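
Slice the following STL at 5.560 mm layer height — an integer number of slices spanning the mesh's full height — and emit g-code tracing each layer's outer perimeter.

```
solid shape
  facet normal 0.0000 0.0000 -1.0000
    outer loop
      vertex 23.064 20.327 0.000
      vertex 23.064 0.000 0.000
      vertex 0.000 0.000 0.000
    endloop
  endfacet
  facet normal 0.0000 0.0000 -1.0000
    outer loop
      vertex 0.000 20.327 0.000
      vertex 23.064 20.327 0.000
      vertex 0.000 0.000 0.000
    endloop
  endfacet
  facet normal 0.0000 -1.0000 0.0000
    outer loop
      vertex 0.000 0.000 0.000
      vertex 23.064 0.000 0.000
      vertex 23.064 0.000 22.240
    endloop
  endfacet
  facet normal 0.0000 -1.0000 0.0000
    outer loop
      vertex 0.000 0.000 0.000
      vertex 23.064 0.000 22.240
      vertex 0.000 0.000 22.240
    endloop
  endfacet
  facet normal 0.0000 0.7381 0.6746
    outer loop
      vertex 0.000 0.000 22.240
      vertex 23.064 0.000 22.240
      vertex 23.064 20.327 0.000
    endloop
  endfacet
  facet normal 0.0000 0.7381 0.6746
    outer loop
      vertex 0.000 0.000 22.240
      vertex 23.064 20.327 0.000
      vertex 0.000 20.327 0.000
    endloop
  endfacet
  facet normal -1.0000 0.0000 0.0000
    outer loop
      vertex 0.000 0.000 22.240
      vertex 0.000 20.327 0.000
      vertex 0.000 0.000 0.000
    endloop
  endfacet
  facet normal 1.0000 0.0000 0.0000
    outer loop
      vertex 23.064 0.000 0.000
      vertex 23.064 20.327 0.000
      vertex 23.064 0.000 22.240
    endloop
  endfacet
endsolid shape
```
; perimeter-only toolpath
G21 ; units = mm
G90 ; absolute positioning
G28 ; home
; layer 1
G0 Z5.560
G0 X0.000 Y0.000
G1 X23.064 Y0.000
G1 X23.064 Y15.245
G1 X0.000 Y15.245
G1 X0.000 Y0.000
; layer 2
G0 Z11.120
G0 X0.000 Y0.000
G1 X23.064 Y0.000
G1 X23.064 Y10.164
G1 X0.000 Y10.164
G1 X0.000 Y0.000
; layer 3
G0 Z16.680
G0 X0.000 Y0.000
G1 X23.064 Y0.000
G1 X23.064 Y5.082
G1 X0.000 Y5.082
G1 X0.000 Y0.000
M2 ; end

The solid is a wedge (ramp): 23.1 × 20.3 mm base, rising to 22.2 mm along the y=0 edge and sloping linearly to z=0 at y=20.3. Slicing at Δz = 5.560 mm — 4 equal slices spanning the solid's height, so layer i sits at z = i·h/4 — gives 3 non-empty perimeters. Each is a 4-segment closed polygon; G0 lifts to the layer z and rapids to the start vertex, then G1 traces the edges. The cross-section shrinks linearly with z (the slice at the apex is degenerate and omitted).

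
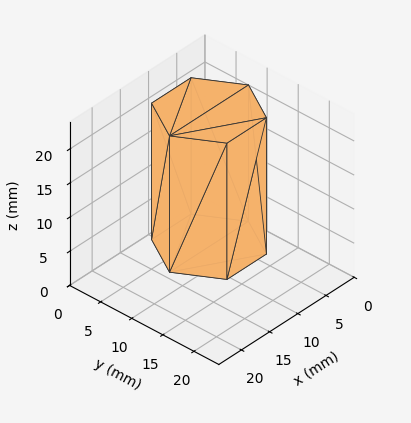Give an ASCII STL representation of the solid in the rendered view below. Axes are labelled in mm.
Reading the render: the shape is a regular 6-sided prism (a cylinder approximated with 6 flat sides), circumscribed radius ≈ 7 mm, height ≈ 20 mm (dimensions read to the nearest mm from the axis ticks). For the STL, each face is triangulated and given an outward normal.

solid part
  facet normal 0.0000 0.0000 -1.0000
    outer loop
      vertex 3.500 13.062 0.000
      vertex 10.500 13.062 0.000
      vertex 14.000 7.000 0.000
    endloop
  endfacet
  facet normal 0.0000 0.0000 -1.0000
    outer loop
      vertex 0.000 7.000 0.000
      vertex 3.500 13.062 0.000
      vertex 14.000 7.000 0.000
    endloop
  endfacet
  facet normal 0.0000 0.0000 -1.0000
    outer loop
      vertex 3.500 0.938 0.000
      vertex 0.000 7.000 0.000
      vertex 14.000 7.000 0.000
    endloop
  endfacet
  facet normal 0.0000 0.0000 -1.0000
    outer loop
      vertex 10.500 0.938 0.000
      vertex 3.500 0.938 0.000
      vertex 14.000 7.000 0.000
    endloop
  endfacet
  facet normal 0.0000 0.0000 1.0000
    outer loop
      vertex 14.000 7.000 20.000
      vertex 10.500 13.062 20.000
      vertex 3.500 13.062 20.000
    endloop
  endfacet
  facet normal 0.0000 0.0000 1.0000
    outer loop
      vertex 14.000 7.000 20.000
      vertex 3.500 13.062 20.000
      vertex 0.000 7.000 20.000
    endloop
  endfacet
  facet normal 0.0000 0.0000 1.0000
    outer loop
      vertex 14.000 7.000 20.000
      vertex 0.000 7.000 20.000
      vertex 3.500 0.938 20.000
    endloop
  endfacet
  facet normal 0.0000 0.0000 1.0000
    outer loop
      vertex 14.000 7.000 20.000
      vertex 3.500 0.938 20.000
      vertex 10.500 0.938 20.000
    endloop
  endfacet
  facet normal 0.8660 0.5000 0.0000
    outer loop
      vertex 14.000 7.000 0.000
      vertex 10.500 13.062 0.000
      vertex 10.500 13.062 20.000
    endloop
  endfacet
  facet normal 0.8660 0.5000 0.0000
    outer loop
      vertex 14.000 7.000 0.000
      vertex 10.500 13.062 20.000
      vertex 14.000 7.000 20.000
    endloop
  endfacet
  facet normal 0.0000 1.0000 0.0000
    outer loop
      vertex 10.500 13.062 0.000
      vertex 3.500 13.062 0.000
      vertex 3.500 13.062 20.000
    endloop
  endfacet
  facet normal 0.0000 1.0000 0.0000
    outer loop
      vertex 10.500 13.062 0.000
      vertex 3.500 13.062 20.000
      vertex 10.500 13.062 20.000
    endloop
  endfacet
  facet normal -0.8660 0.5000 0.0000
    outer loop
      vertex 3.500 13.062 0.000
      vertex 0.000 7.000 0.000
      vertex 0.000 7.000 20.000
    endloop
  endfacet
  facet normal -0.8660 0.5000 0.0000
    outer loop
      vertex 3.500 13.062 0.000
      vertex 0.000 7.000 20.000
      vertex 3.500 13.062 20.000
    endloop
  endfacet
  facet normal -0.8660 -0.5000 0.0000
    outer loop
      vertex 0.000 7.000 0.000
      vertex 3.500 0.938 0.000
      vertex 3.500 0.938 20.000
    endloop
  endfacet
  facet normal -0.8660 -0.5000 0.0000
    outer loop
      vertex 0.000 7.000 0.000
      vertex 3.500 0.938 20.000
      vertex 0.000 7.000 20.000
    endloop
  endfacet
  facet normal 0.0000 -1.0000 0.0000
    outer loop
      vertex 3.500 0.938 0.000
      vertex 10.500 0.938 0.000
      vertex 10.500 0.938 20.000
    endloop
  endfacet
  facet normal 0.0000 -1.0000 0.0000
    outer loop
      vertex 3.500 0.938 0.000
      vertex 10.500 0.938 20.000
      vertex 3.500 0.938 20.000
    endloop
  endfacet
  facet normal 0.8660 -0.5000 0.0000
    outer loop
      vertex 10.500 0.938 0.000
      vertex 14.000 7.000 0.000
      vertex 14.000 7.000 20.000
    endloop
  endfacet
  facet normal 0.8660 -0.5000 0.0000
    outer loop
      vertex 10.500 0.938 0.000
      vertex 14.000 7.000 20.000
      vertex 10.500 0.938 20.000
    endloop
  endfacet
endsolid part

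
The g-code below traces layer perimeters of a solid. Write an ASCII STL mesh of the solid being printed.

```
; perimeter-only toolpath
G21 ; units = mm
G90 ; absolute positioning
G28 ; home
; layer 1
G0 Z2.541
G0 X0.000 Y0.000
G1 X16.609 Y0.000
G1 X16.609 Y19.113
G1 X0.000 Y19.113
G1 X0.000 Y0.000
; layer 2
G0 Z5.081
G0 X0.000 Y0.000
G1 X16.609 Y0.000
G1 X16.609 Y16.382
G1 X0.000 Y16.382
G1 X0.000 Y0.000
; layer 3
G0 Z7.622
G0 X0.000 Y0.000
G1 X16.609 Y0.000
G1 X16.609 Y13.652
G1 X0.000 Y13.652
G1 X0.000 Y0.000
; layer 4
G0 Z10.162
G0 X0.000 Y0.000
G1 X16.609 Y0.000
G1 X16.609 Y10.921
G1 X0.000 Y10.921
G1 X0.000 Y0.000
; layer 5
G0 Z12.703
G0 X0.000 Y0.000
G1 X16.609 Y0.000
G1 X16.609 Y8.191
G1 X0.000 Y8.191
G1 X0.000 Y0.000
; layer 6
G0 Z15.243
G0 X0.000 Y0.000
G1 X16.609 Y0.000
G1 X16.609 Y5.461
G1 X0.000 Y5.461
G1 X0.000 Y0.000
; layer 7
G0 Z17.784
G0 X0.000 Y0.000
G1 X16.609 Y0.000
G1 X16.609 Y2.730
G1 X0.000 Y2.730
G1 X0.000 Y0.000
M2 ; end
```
solid part
  facet normal 0.0000 0.0000 -1.0000
    outer loop
      vertex 16.609 21.843 0.000
      vertex 16.609 0.000 0.000
      vertex 0.000 0.000 0.000
    endloop
  endfacet
  facet normal 0.0000 0.0000 -1.0000
    outer loop
      vertex 0.000 21.843 0.000
      vertex 16.609 21.843 0.000
      vertex 0.000 0.000 0.000
    endloop
  endfacet
  facet normal 0.0000 -1.0000 0.0000
    outer loop
      vertex 0.000 0.000 0.000
      vertex 16.609 0.000 0.000
      vertex 16.609 0.000 20.324
    endloop
  endfacet
  facet normal 0.0000 -1.0000 0.0000
    outer loop
      vertex 0.000 0.000 0.000
      vertex 16.609 0.000 20.324
      vertex 0.000 0.000 20.324
    endloop
  endfacet
  facet normal 0.0000 0.6812 0.7321
    outer loop
      vertex 0.000 0.000 20.324
      vertex 16.609 0.000 20.324
      vertex 16.609 21.843 0.000
    endloop
  endfacet
  facet normal 0.0000 0.6812 0.7321
    outer loop
      vertex 0.000 0.000 20.324
      vertex 16.609 21.843 0.000
      vertex 0.000 21.843 0.000
    endloop
  endfacet
  facet normal -1.0000 0.0000 0.0000
    outer loop
      vertex 0.000 0.000 20.324
      vertex 0.000 21.843 0.000
      vertex 0.000 0.000 0.000
    endloop
  endfacet
  facet normal 1.0000 0.0000 0.0000
    outer loop
      vertex 16.609 0.000 0.000
      vertex 16.609 21.843 0.000
      vertex 16.609 0.000 20.324
    endloop
  endfacet
endsolid part

The G0 Z moves step by Δz≈2.541 mm. The G1 loops shrink linearly with z, so the solid tapers from its base footprint up to z≈20.3. Closing with a flat bottom cap and the tapered top and triangulating gives 8 facets — a wedge (ramp): 16.6 × 21.8 mm base, rising to 20.3 mm along the y=0 edge and sloping linearly to z=0 at y=21.8.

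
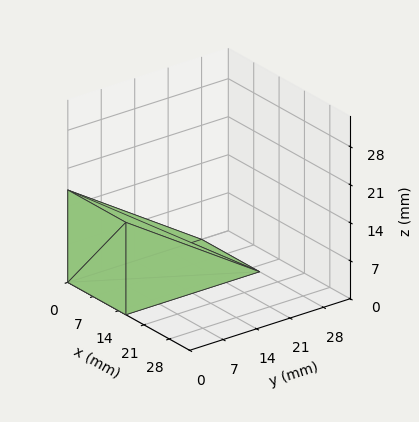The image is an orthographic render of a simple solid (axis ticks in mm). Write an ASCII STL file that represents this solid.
Reading the render: the shape is a wedge (ramp): 16 × 28 mm base, rising to 17 mm along the y=0 edge and sloping linearly to z=0 at y=28 (dimensions read to the nearest mm from the axis ticks). For the STL, each face is triangulated and given an outward normal.

solid part
  facet normal 0.0000 0.0000 -1.0000
    outer loop
      vertex 16.00 28.00 0.00
      vertex 16.00 0.00 0.00
      vertex 0.00 0.00 0.00
    endloop
  endfacet
  facet normal 0.0000 0.0000 -1.0000
    outer loop
      vertex 0.00 28.00 0.00
      vertex 16.00 28.00 0.00
      vertex 0.00 0.00 0.00
    endloop
  endfacet
  facet normal 0.0000 -1.0000 0.0000
    outer loop
      vertex 0.00 0.00 0.00
      vertex 16.00 0.00 0.00
      vertex 16.00 0.00 17.00
    endloop
  endfacet
  facet normal 0.0000 -1.0000 0.0000
    outer loop
      vertex 0.00 0.00 0.00
      vertex 16.00 0.00 17.00
      vertex 0.00 0.00 17.00
    endloop
  endfacet
  facet normal 0.0000 0.5190 0.8548
    outer loop
      vertex 0.00 0.00 17.00
      vertex 16.00 0.00 17.00
      vertex 16.00 28.00 0.00
    endloop
  endfacet
  facet normal 0.0000 0.5190 0.8548
    outer loop
      vertex 0.00 0.00 17.00
      vertex 16.00 28.00 0.00
      vertex 0.00 28.00 0.00
    endloop
  endfacet
  facet normal -1.0000 0.0000 0.0000
    outer loop
      vertex 0.00 0.00 17.00
      vertex 0.00 28.00 0.00
      vertex 0.00 0.00 0.00
    endloop
  endfacet
  facet normal 1.0000 0.0000 0.0000
    outer loop
      vertex 16.00 0.00 0.00
      vertex 16.00 28.00 0.00
      vertex 16.00 0.00 17.00
    endloop
  endfacet
endsolid part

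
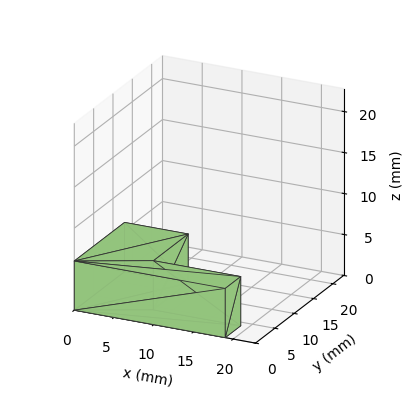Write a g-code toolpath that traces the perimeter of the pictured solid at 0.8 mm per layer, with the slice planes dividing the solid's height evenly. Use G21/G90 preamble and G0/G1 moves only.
Reading the render: the shape is an L-shaped prism: outer 19 × 13 mm, arm thicknesses ≈ 4 mm (horizontal) and 8 mm (vertical), extruded 6 mm in z (dimensions read to the nearest mm from the axis ticks). For the g-code, the solid's height is divided into equal slices at the stated Δz and each level perimeter traced with G1 moves after a G0 lift.

; perimeter-only toolpath
G21 ; units = mm
G90 ; absolute positioning
G28 ; home
; layer 1
G0 Z0.8
G0 X0.0 Y0.0
G1 X19.0 Y0.0
G1 X19.0 Y4.0
G1 X8.0 Y4.0
G1 X8.0 Y13.0
G1 X0.0 Y13.0
G1 X0.0 Y0.0
; layer 2
G0 Z1.5
G0 X0.0 Y0.0
G1 X19.0 Y0.0
G1 X19.0 Y4.0
G1 X8.0 Y4.0
G1 X8.0 Y13.0
G1 X0.0 Y13.0
G1 X0.0 Y0.0
; layer 3
G0 Z2.2
G0 X0.0 Y0.0
G1 X19.0 Y0.0
G1 X19.0 Y4.0
G1 X8.0 Y4.0
G1 X8.0 Y13.0
G1 X0.0 Y13.0
G1 X0.0 Y0.0
; layer 4
G0 Z3.0
G0 X0.0 Y0.0
G1 X19.0 Y0.0
G1 X19.0 Y4.0
G1 X8.0 Y4.0
G1 X8.0 Y13.0
G1 X0.0 Y13.0
G1 X0.0 Y0.0
; layer 5
G0 Z3.8
G0 X0.0 Y0.0
G1 X19.0 Y0.0
G1 X19.0 Y4.0
G1 X8.0 Y4.0
G1 X8.0 Y13.0
G1 X0.0 Y13.0
G1 X0.0 Y0.0
; layer 6
G0 Z4.5
G0 X0.0 Y0.0
G1 X19.0 Y0.0
G1 X19.0 Y4.0
G1 X8.0 Y4.0
G1 X8.0 Y13.0
G1 X0.0 Y13.0
G1 X0.0 Y0.0
; layer 7
G0 Z5.2
G0 X0.0 Y0.0
G1 X19.0 Y0.0
G1 X19.0 Y4.0
G1 X8.0 Y4.0
G1 X8.0 Y13.0
G1 X0.0 Y13.0
G1 X0.0 Y0.0
; layer 8
G0 Z6.0
G0 X0.0 Y0.0
G1 X19.0 Y0.0
G1 X19.0 Y4.0
G1 X8.0 Y4.0
G1 X8.0 Y13.0
G1 X0.0 Y13.0
G1 X0.0 Y0.0
M2 ; end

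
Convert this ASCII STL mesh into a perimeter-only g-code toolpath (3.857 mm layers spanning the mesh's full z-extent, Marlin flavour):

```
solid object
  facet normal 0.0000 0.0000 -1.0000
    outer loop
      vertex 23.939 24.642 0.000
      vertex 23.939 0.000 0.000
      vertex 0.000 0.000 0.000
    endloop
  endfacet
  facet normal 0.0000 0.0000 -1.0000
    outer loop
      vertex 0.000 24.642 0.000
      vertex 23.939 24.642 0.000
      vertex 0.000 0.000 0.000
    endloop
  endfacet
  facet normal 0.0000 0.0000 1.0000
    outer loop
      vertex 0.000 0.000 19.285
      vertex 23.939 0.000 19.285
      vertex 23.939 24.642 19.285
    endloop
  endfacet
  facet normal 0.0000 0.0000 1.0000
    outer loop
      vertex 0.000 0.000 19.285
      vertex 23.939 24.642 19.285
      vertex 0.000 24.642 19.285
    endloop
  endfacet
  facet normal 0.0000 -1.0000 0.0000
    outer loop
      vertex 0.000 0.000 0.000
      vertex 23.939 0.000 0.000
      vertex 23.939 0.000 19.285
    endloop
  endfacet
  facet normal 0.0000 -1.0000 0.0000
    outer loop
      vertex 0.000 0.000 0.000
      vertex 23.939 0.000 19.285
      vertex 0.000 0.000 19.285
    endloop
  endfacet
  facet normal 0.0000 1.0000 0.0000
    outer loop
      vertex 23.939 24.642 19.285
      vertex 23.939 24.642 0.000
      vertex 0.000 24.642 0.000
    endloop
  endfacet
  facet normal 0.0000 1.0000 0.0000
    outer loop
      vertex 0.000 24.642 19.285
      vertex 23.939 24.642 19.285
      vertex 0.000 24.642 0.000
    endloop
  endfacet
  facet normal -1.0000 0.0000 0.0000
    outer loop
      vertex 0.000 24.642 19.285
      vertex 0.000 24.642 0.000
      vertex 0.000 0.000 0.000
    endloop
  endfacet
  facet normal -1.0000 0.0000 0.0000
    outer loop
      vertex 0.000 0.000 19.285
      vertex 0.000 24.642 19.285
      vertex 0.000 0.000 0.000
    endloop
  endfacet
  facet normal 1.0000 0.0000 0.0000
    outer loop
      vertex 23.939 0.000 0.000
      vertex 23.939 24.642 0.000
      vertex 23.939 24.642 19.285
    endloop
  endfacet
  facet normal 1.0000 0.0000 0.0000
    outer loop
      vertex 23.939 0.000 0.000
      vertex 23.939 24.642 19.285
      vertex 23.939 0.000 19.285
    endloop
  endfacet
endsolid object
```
; perimeter-only toolpath
G21 ; units = mm
G90 ; absolute positioning
G28 ; home
; layer 1
G0 Z3.857
G0 X0.000 Y0.000
G1 X23.939 Y0.000
G1 X23.939 Y24.642
G1 X0.000 Y24.642
G1 X0.000 Y0.000
; layer 2
G0 Z7.714
G0 X0.000 Y0.000
G1 X23.939 Y0.000
G1 X23.939 Y24.642
G1 X0.000 Y24.642
G1 X0.000 Y0.000
; layer 3
G0 Z11.571
G0 X0.000 Y0.000
G1 X23.939 Y0.000
G1 X23.939 Y24.642
G1 X0.000 Y24.642
G1 X0.000 Y0.000
; layer 4
G0 Z15.428
G0 X0.000 Y0.000
G1 X23.939 Y0.000
G1 X23.939 Y24.642
G1 X0.000 Y24.642
G1 X0.000 Y0.000
; layer 5
G0 Z19.285
G0 X0.000 Y0.000
G1 X23.939 Y0.000
G1 X23.939 Y24.642
G1 X0.000 Y24.642
G1 X0.000 Y0.000
M2 ; end

The solid is a rectangular box, roughly 23.9 × 24.6 mm footprint and 19.3 mm tall. Slicing at Δz = 3.857 mm — 5 equal slices spanning the solid's height, so layer i sits at z = i·h/5 — gives 5 non-empty perimeters. Each is a 4-segment closed polygon; G0 lifts to the layer z and rapids to the start vertex, then G1 traces the edges.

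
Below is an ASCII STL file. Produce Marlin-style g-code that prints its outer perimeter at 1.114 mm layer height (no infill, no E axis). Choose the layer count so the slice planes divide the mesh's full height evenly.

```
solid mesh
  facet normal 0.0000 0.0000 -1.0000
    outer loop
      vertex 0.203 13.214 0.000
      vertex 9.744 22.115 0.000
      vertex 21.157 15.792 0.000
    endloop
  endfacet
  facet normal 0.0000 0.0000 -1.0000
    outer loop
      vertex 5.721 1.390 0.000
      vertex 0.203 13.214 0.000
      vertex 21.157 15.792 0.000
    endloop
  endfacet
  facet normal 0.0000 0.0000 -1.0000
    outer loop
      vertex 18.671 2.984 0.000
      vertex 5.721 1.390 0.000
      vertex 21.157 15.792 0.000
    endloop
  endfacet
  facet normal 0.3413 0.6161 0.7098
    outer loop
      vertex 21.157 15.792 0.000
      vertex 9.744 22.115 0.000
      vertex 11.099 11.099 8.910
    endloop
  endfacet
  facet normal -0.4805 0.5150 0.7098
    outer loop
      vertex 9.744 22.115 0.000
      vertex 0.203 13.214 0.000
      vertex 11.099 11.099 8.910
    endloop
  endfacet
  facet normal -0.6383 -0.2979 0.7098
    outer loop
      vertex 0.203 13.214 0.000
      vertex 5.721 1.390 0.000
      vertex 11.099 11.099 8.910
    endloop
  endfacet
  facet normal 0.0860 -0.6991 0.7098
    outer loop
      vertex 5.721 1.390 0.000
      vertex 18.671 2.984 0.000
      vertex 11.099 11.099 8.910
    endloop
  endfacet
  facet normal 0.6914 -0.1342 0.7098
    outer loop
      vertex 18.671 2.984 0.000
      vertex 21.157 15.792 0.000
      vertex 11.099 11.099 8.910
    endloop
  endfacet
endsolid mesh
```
; perimeter-only toolpath
G21 ; units = mm
G90 ; absolute positioning
G28 ; home
; layer 1
G0 Z1.114
G0 X19.900 Y15.205
G1 X9.913 Y20.738
G1 X1.565 Y12.950
G1 X6.393 Y2.604
G1 X17.724 Y3.998
G1 X19.900 Y15.205
; layer 2
G0 Z2.228
G0 X18.643 Y14.619
G1 X10.083 Y19.361
G1 X2.927 Y12.685
G1 X7.066 Y3.817
G1 X16.778 Y5.013
G1 X18.643 Y14.619
; layer 3
G0 Z3.341
G0 X17.385 Y14.032
G1 X10.252 Y17.984
G1 X4.289 Y12.421
G1 X7.738 Y5.031
G1 X15.831 Y6.027
G1 X17.385 Y14.032
; layer 4
G0 Z4.455
G0 X16.128 Y13.445
G1 X10.421 Y16.607
G1 X5.651 Y12.157
G1 X8.410 Y6.245
G1 X14.885 Y7.042
G1 X16.128 Y13.445
; layer 5
G0 Z5.569
G0 X14.871 Y12.859
G1 X10.591 Y15.230
G1 X7.013 Y11.892
G1 X9.082 Y7.458
G1 X13.939 Y8.056
G1 X14.871 Y12.859
; layer 6
G0 Z6.683
G0 X13.613 Y12.272
G1 X10.760 Y13.853
G1 X8.375 Y11.628
G1 X9.755 Y8.672
G1 X12.992 Y9.070
G1 X13.613 Y12.272
; layer 7
G0 Z7.796
G0 X12.356 Y11.686
G1 X10.930 Y12.476
G1 X9.737 Y11.363
G1 X10.427 Y9.885
G1 X12.046 Y10.085
G1 X12.356 Y11.686
M2 ; end

The solid is a regular 5-sided pyramid, base circumscribed radius ≈ 11.1 mm, apex at z ≈ 8.91 mm. Slicing at Δz = 1.114 mm — 8 equal slices spanning the solid's height, so layer i sits at z = i·h/8 — gives 7 non-empty perimeters. Each is a 5-segment closed polygon; G0 lifts to the layer z and rapids to the start vertex, then G1 traces the edges. The cross-section shrinks linearly with z (the slice at the apex is degenerate and omitted).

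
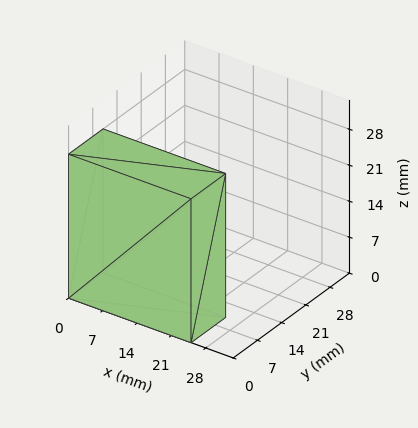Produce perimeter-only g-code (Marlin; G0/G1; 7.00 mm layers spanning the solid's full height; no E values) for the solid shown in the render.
Reading the render: the shape is a rectangular box, roughly 25 × 10 mm footprint and 28 mm tall (dimensions read to the nearest mm from the axis ticks). For the g-code, the solid's height is divided into equal slices at the stated Δz and each level perimeter traced with G1 moves after a G0 lift.

; perimeter-only toolpath
G21 ; units = mm
G90 ; absolute positioning
G28 ; home
; layer 1
G0 Z7.00
G0 X0.00 Y0.00
G1 X25.00 Y0.00
G1 X25.00 Y10.00
G1 X0.00 Y10.00
G1 X0.00 Y0.00
; layer 2
G0 Z14.00
G0 X0.00 Y0.00
G1 X25.00 Y0.00
G1 X25.00 Y10.00
G1 X0.00 Y10.00
G1 X0.00 Y0.00
; layer 3
G0 Z21.00
G0 X0.00 Y0.00
G1 X25.00 Y0.00
G1 X25.00 Y10.00
G1 X0.00 Y10.00
G1 X0.00 Y0.00
; layer 4
G0 Z28.00
G0 X0.00 Y0.00
G1 X25.00 Y0.00
G1 X25.00 Y10.00
G1 X0.00 Y10.00
G1 X0.00 Y0.00
M2 ; end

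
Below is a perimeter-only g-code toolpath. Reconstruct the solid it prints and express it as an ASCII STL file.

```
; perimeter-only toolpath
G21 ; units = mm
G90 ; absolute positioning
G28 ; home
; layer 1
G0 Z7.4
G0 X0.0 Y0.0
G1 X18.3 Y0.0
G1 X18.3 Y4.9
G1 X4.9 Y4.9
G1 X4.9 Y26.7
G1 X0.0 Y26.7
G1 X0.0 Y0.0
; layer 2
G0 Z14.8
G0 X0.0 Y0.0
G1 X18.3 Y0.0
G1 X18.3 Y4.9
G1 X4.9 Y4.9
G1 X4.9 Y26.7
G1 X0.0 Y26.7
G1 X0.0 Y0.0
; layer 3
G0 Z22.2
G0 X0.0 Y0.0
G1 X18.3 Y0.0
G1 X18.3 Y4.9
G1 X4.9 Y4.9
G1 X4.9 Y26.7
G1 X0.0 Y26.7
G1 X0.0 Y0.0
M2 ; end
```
solid part
  facet normal 0.0000 0.0000 -1.0000
    outer loop
      vertex 18.3 4.9 0.0
      vertex 18.3 0.0 0.0
      vertex 0.0 0.0 0.0
    endloop
  endfacet
  facet normal 0.0000 0.0000 -1.0000
    outer loop
      vertex 4.9 4.9 0.0
      vertex 18.3 4.9 0.0
      vertex 0.0 0.0 0.0
    endloop
  endfacet
  facet normal 0.0000 0.0000 -1.0000
    outer loop
      vertex 4.9 26.7 0.0
      vertex 4.9 4.9 0.0
      vertex 0.0 0.0 0.0
    endloop
  endfacet
  facet normal 0.0000 0.0000 -1.0000
    outer loop
      vertex 0.0 26.7 0.0
      vertex 4.9 26.7 0.0
      vertex 0.0 0.0 0.0
    endloop
  endfacet
  facet normal 0.0000 0.0000 1.0000
    outer loop
      vertex 0.0 0.0 22.2
      vertex 18.3 0.0 22.2
      vertex 18.3 4.9 22.2
    endloop
  endfacet
  facet normal 0.0000 0.0000 1.0000
    outer loop
      vertex 0.0 0.0 22.2
      vertex 18.3 4.9 22.2
      vertex 4.9 4.9 22.2
    endloop
  endfacet
  facet normal 0.0000 0.0000 1.0000
    outer loop
      vertex 0.0 0.0 22.2
      vertex 4.9 4.9 22.2
      vertex 4.9 26.7 22.2
    endloop
  endfacet
  facet normal 0.0000 0.0000 1.0000
    outer loop
      vertex 0.0 0.0 22.2
      vertex 4.9 26.7 22.2
      vertex 0.0 26.7 22.2
    endloop
  endfacet
  facet normal 0.0000 -1.0000 0.0000
    outer loop
      vertex 0.0 0.0 0.0
      vertex 18.3 0.0 0.0
      vertex 18.3 0.0 22.2
    endloop
  endfacet
  facet normal 0.0000 -1.0000 0.0000
    outer loop
      vertex 0.0 0.0 0.0
      vertex 18.3 0.0 22.2
      vertex 0.0 0.0 22.2
    endloop
  endfacet
  facet normal 1.0000 0.0000 0.0000
    outer loop
      vertex 18.3 0.0 0.0
      vertex 18.3 4.9 0.0
      vertex 18.3 4.9 22.2
    endloop
  endfacet
  facet normal 1.0000 0.0000 0.0000
    outer loop
      vertex 18.3 0.0 0.0
      vertex 18.3 4.9 22.2
      vertex 18.3 0.0 22.2
    endloop
  endfacet
  facet normal 0.0000 1.0000 0.0000
    outer loop
      vertex 18.3 4.9 0.0
      vertex 4.9 4.9 0.0
      vertex 4.9 4.9 22.2
    endloop
  endfacet
  facet normal 0.0000 1.0000 0.0000
    outer loop
      vertex 18.3 4.9 0.0
      vertex 4.9 4.9 22.2
      vertex 18.3 4.9 22.2
    endloop
  endfacet
  facet normal 1.0000 0.0000 0.0000
    outer loop
      vertex 4.9 4.9 0.0
      vertex 4.9 26.7 0.0
      vertex 4.9 26.7 22.2
    endloop
  endfacet
  facet normal 1.0000 0.0000 0.0000
    outer loop
      vertex 4.9 4.9 0.0
      vertex 4.9 26.7 22.2
      vertex 4.9 4.9 22.2
    endloop
  endfacet
  facet normal 0.0000 1.0000 0.0000
    outer loop
      vertex 4.9 26.7 0.0
      vertex 0.0 26.7 0.0
      vertex 0.0 26.7 22.2
    endloop
  endfacet
  facet normal 0.0000 1.0000 0.0000
    outer loop
      vertex 4.9 26.7 0.0
      vertex 0.0 26.7 22.2
      vertex 4.9 26.7 22.2
    endloop
  endfacet
  facet normal -1.0000 0.0000 0.0000
    outer loop
      vertex 0.0 26.7 0.0
      vertex 0.0 0.0 0.0
      vertex 0.0 0.0 22.2
    endloop
  endfacet
  facet normal -1.0000 0.0000 0.0000
    outer loop
      vertex 0.0 26.7 0.0
      vertex 0.0 0.0 22.2
      vertex 0.0 26.7 22.2
    endloop
  endfacet
endsolid part

The G0 Z moves step by Δz≈7.4 mm. Every layer's G1 loop is the same polygon, so the solid is a straight extrusion of it from z=0 to z≈22.2. Closing with flat bottom and top caps and triangulating gives 20 facets — an L-shaped prism: outer 18.3 × 26.7 mm, arm thicknesses ≈ 4.9 mm (horizontal) and 4.9 mm (vertical), extruded 22.2 mm in z.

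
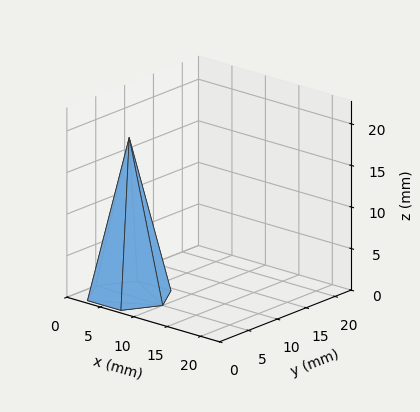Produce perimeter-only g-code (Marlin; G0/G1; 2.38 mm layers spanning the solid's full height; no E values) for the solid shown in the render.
Reading the render: the shape is a regular 6-sided pyramid, base circumscribed radius ≈ 5 mm, apex at z ≈ 19 mm (dimensions read to the nearest mm from the axis ticks). For the g-code, the solid's height is divided into equal slices at the stated Δz and each level perimeter traced with G1 moves after a G0 lift.

; perimeter-only toolpath
G21 ; units = mm
G90 ; absolute positioning
G28 ; home
; layer 1
G0 Z2.38
G0 X9.38 Y5.00
G1 X7.19 Y8.79
G1 X2.81 Y8.79
G1 X0.62 Y5.00
G1 X2.81 Y1.21
G1 X7.19 Y1.21
G1 X9.38 Y5.00
; layer 2
G0 Z4.75
G0 X8.75 Y5.00
G1 X6.88 Y8.25
G1 X3.12 Y8.25
G1 X1.25 Y5.00
G1 X3.12 Y1.75
G1 X6.88 Y1.75
G1 X8.75 Y5.00
; layer 3
G0 Z7.12
G0 X8.12 Y5.00
G1 X6.56 Y7.71
G1 X3.44 Y7.71
G1 X1.88 Y5.00
G1 X3.44 Y2.29
G1 X6.56 Y2.29
G1 X8.12 Y5.00
; layer 4
G0 Z9.50
G0 X7.50 Y5.00
G1 X6.25 Y7.17
G1 X3.75 Y7.17
G1 X2.50 Y5.00
G1 X3.75 Y2.83
G1 X6.25 Y2.83
G1 X7.50 Y5.00
; layer 5
G0 Z11.88
G0 X6.88 Y5.00
G1 X5.94 Y6.62
G1 X4.06 Y6.62
G1 X3.12 Y5.00
G1 X4.06 Y3.38
G1 X5.94 Y3.38
G1 X6.88 Y5.00
; layer 6
G0 Z14.25
G0 X6.25 Y5.00
G1 X5.62 Y6.08
G1 X4.38 Y6.08
G1 X3.75 Y5.00
G1 X4.38 Y3.92
G1 X5.62 Y3.92
G1 X6.25 Y5.00
; layer 7
G0 Z16.62
G0 X5.62 Y5.00
G1 X5.31 Y5.54
G1 X4.69 Y5.54
G1 X4.38 Y5.00
G1 X4.69 Y4.46
G1 X5.31 Y4.46
G1 X5.62 Y5.00
M2 ; end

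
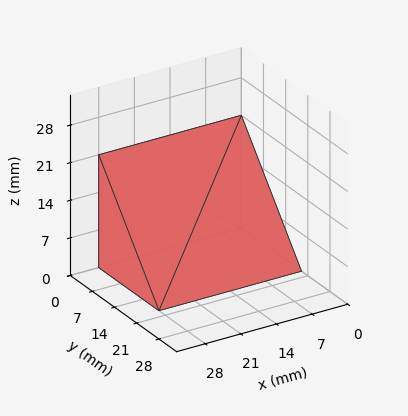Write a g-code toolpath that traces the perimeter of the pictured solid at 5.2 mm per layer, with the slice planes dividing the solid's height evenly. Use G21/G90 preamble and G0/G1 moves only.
Reading the render: the shape is a wedge (ramp): 28 × 19 mm base, rising to 21 mm along the y=0 edge and sloping linearly to z=0 at y=19 (dimensions read to the nearest mm from the axis ticks). For the g-code, the solid's height is divided into equal slices at the stated Δz and each level perimeter traced with G1 moves after a G0 lift.

; perimeter-only toolpath
G21 ; units = mm
G90 ; absolute positioning
G28 ; home
; layer 1
G0 Z5.2
G0 X0.0 Y0.0
G1 X28.0 Y0.0
G1 X28.0 Y14.2
G1 X0.0 Y14.2
G1 X0.0 Y0.0
; layer 2
G0 Z10.5
G0 X0.0 Y0.0
G1 X28.0 Y0.0
G1 X28.0 Y9.5
G1 X0.0 Y9.5
G1 X0.0 Y0.0
; layer 3
G0 Z15.8
G0 X0.0 Y0.0
G1 X28.0 Y0.0
G1 X28.0 Y4.8
G1 X0.0 Y4.8
G1 X0.0 Y0.0
M2 ; end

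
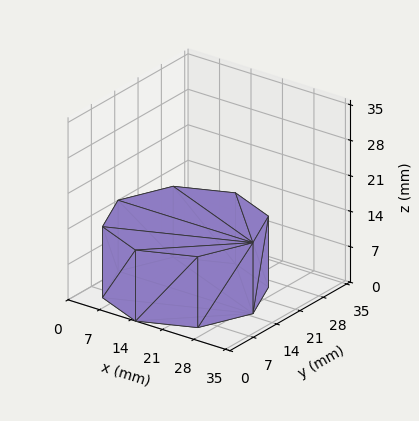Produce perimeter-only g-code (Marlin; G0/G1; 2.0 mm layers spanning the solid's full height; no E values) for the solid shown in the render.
Reading the render: the shape is a regular 8-sided prism (a cylinder approximated with 8 flat sides), circumscribed radius ≈ 15 mm, height ≈ 14 mm (dimensions read to the nearest mm from the axis ticks). For the g-code, the solid's height is divided into equal slices at the stated Δz and each level perimeter traced with G1 moves after a G0 lift.

; perimeter-only toolpath
G21 ; units = mm
G90 ; absolute positioning
G28 ; home
; layer 1
G0 Z2.0
G0 X30.0 Y15.0
G1 X25.6 Y25.6
G1 X15.0 Y30.0
G1 X4.4 Y25.6
G1 X0.0 Y15.0
G1 X4.4 Y4.4
G1 X15.0 Y0.0
G1 X25.6 Y4.4
G1 X30.0 Y15.0
; layer 2
G0 Z4.0
G0 X30.0 Y15.0
G1 X25.6 Y25.6
G1 X15.0 Y30.0
G1 X4.4 Y25.6
G1 X0.0 Y15.0
G1 X4.4 Y4.4
G1 X15.0 Y0.0
G1 X25.6 Y4.4
G1 X30.0 Y15.0
; layer 3
G0 Z6.0
G0 X30.0 Y15.0
G1 X25.6 Y25.6
G1 X15.0 Y30.0
G1 X4.4 Y25.6
G1 X0.0 Y15.0
G1 X4.4 Y4.4
G1 X15.0 Y0.0
G1 X25.6 Y4.4
G1 X30.0 Y15.0
; layer 4
G0 Z8.0
G0 X30.0 Y15.0
G1 X25.6 Y25.6
G1 X15.0 Y30.0
G1 X4.4 Y25.6
G1 X0.0 Y15.0
G1 X4.4 Y4.4
G1 X15.0 Y0.0
G1 X25.6 Y4.4
G1 X30.0 Y15.0
; layer 5
G0 Z10.0
G0 X30.0 Y15.0
G1 X25.6 Y25.6
G1 X15.0 Y30.0
G1 X4.4 Y25.6
G1 X0.0 Y15.0
G1 X4.4 Y4.4
G1 X15.0 Y0.0
G1 X25.6 Y4.4
G1 X30.0 Y15.0
; layer 6
G0 Z12.0
G0 X30.0 Y15.0
G1 X25.6 Y25.6
G1 X15.0 Y30.0
G1 X4.4 Y25.6
G1 X0.0 Y15.0
G1 X4.4 Y4.4
G1 X15.0 Y0.0
G1 X25.6 Y4.4
G1 X30.0 Y15.0
; layer 7
G0 Z14.0
G0 X30.0 Y15.0
G1 X25.6 Y25.6
G1 X15.0 Y30.0
G1 X4.4 Y25.6
G1 X0.0 Y15.0
G1 X4.4 Y4.4
G1 X15.0 Y0.0
G1 X25.6 Y4.4
G1 X30.0 Y15.0
M2 ; end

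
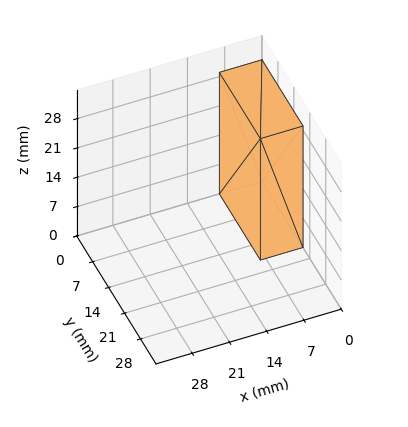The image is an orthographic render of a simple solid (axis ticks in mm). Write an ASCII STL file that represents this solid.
Reading the render: the shape is a rectangular box, roughly 8 × 18 mm footprint and 29 mm tall (dimensions read to the nearest mm from the axis ticks). For the STL, each face is triangulated and given an outward normal.

solid part
  facet normal 0.0000 0.0000 -1.0000
    outer loop
      vertex 8.000 18.000 0.000
      vertex 8.000 0.000 0.000
      vertex 0.000 0.000 0.000
    endloop
  endfacet
  facet normal 0.0000 0.0000 -1.0000
    outer loop
      vertex 0.000 18.000 0.000
      vertex 8.000 18.000 0.000
      vertex 0.000 0.000 0.000
    endloop
  endfacet
  facet normal 0.0000 0.0000 1.0000
    outer loop
      vertex 0.000 0.000 29.000
      vertex 8.000 0.000 29.000
      vertex 8.000 18.000 29.000
    endloop
  endfacet
  facet normal 0.0000 0.0000 1.0000
    outer loop
      vertex 0.000 0.000 29.000
      vertex 8.000 18.000 29.000
      vertex 0.000 18.000 29.000
    endloop
  endfacet
  facet normal 0.0000 -1.0000 0.0000
    outer loop
      vertex 0.000 0.000 0.000
      vertex 8.000 0.000 0.000
      vertex 8.000 0.000 29.000
    endloop
  endfacet
  facet normal 0.0000 -1.0000 0.0000
    outer loop
      vertex 0.000 0.000 0.000
      vertex 8.000 0.000 29.000
      vertex 0.000 0.000 29.000
    endloop
  endfacet
  facet normal 0.0000 1.0000 0.0000
    outer loop
      vertex 8.000 18.000 29.000
      vertex 8.000 18.000 0.000
      vertex 0.000 18.000 0.000
    endloop
  endfacet
  facet normal 0.0000 1.0000 0.0000
    outer loop
      vertex 0.000 18.000 29.000
      vertex 8.000 18.000 29.000
      vertex 0.000 18.000 0.000
    endloop
  endfacet
  facet normal -1.0000 0.0000 0.0000
    outer loop
      vertex 0.000 18.000 29.000
      vertex 0.000 18.000 0.000
      vertex 0.000 0.000 0.000
    endloop
  endfacet
  facet normal -1.0000 0.0000 0.0000
    outer loop
      vertex 0.000 0.000 29.000
      vertex 0.000 18.000 29.000
      vertex 0.000 0.000 0.000
    endloop
  endfacet
  facet normal 1.0000 0.0000 0.0000
    outer loop
      vertex 8.000 0.000 0.000
      vertex 8.000 18.000 0.000
      vertex 8.000 18.000 29.000
    endloop
  endfacet
  facet normal 1.0000 0.0000 0.0000
    outer loop
      vertex 8.000 0.000 0.000
      vertex 8.000 18.000 29.000
      vertex 8.000 0.000 29.000
    endloop
  endfacet
endsolid part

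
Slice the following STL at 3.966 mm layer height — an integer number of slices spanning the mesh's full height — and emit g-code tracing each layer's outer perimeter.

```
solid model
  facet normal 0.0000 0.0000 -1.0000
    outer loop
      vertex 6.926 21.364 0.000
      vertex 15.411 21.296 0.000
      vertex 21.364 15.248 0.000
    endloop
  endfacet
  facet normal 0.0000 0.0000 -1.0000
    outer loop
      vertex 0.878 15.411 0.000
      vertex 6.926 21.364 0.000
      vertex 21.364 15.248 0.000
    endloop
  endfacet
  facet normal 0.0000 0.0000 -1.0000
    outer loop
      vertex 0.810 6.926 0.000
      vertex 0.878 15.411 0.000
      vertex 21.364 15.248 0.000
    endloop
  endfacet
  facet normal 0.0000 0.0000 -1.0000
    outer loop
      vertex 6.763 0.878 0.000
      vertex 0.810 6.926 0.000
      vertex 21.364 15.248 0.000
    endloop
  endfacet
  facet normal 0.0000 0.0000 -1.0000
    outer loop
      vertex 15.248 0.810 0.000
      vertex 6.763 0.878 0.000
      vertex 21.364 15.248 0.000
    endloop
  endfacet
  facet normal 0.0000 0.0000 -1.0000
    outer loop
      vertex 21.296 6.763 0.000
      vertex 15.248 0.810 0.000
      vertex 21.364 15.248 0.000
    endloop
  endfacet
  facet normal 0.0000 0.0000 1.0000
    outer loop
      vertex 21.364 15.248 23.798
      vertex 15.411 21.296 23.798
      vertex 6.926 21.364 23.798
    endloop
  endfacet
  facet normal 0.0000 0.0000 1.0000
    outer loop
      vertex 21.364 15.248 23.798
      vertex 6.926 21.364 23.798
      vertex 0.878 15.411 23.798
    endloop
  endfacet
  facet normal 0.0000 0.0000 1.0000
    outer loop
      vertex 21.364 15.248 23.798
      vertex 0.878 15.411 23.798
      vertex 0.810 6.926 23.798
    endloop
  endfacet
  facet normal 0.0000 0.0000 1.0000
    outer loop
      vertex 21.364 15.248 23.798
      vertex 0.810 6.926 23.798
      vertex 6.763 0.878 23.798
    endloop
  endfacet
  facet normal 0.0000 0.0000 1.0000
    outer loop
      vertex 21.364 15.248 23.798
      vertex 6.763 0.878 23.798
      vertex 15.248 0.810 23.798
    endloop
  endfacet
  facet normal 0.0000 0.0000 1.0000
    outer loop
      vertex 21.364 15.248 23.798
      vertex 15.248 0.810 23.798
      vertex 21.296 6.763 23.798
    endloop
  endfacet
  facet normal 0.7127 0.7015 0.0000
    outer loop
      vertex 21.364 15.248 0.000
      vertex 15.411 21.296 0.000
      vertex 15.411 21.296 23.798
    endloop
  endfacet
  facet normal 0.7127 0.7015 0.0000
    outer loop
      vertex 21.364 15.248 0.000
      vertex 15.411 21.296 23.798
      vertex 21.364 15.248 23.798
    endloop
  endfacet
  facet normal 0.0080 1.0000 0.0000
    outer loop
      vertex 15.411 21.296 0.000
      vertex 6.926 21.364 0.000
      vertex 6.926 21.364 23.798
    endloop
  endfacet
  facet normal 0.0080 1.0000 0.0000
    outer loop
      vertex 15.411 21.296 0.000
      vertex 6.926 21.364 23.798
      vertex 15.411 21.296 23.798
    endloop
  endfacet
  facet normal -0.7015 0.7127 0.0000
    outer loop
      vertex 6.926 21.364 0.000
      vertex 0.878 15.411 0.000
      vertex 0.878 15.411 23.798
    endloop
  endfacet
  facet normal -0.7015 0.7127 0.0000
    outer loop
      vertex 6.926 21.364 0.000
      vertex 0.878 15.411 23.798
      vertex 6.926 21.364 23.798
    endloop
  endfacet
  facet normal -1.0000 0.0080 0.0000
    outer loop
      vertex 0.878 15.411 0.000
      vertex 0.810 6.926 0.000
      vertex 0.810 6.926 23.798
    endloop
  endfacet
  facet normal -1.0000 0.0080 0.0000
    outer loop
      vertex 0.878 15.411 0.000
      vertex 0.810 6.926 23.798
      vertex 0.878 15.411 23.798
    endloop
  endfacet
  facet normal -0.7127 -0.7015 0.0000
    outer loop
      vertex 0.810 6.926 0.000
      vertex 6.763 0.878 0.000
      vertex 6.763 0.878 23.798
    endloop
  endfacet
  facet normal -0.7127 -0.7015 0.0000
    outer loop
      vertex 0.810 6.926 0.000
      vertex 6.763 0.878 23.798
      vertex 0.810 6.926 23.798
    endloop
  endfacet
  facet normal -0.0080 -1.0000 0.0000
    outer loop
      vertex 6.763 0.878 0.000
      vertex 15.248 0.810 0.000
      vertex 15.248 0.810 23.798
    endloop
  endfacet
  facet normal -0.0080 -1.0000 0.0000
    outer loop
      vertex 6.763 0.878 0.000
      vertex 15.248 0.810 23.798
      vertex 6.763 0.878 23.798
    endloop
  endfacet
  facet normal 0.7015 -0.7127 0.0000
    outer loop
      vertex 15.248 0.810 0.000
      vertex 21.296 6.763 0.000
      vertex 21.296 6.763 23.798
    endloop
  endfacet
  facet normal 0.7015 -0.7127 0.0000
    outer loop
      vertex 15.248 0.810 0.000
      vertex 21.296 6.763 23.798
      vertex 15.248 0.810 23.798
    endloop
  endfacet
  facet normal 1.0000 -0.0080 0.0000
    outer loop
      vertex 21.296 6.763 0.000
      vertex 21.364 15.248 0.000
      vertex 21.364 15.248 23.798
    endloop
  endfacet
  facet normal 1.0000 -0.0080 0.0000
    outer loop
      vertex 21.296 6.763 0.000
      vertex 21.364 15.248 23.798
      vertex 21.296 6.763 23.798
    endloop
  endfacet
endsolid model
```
; perimeter-only toolpath
G21 ; units = mm
G90 ; absolute positioning
G28 ; home
; layer 1
G0 Z3.966
G0 X21.364 Y15.248
G1 X15.411 Y21.296
G1 X6.926 Y21.364
G1 X0.878 Y15.411
G1 X0.810 Y6.926
G1 X6.763 Y0.878
G1 X15.248 Y0.810
G1 X21.296 Y6.763
G1 X21.364 Y15.248
; layer 2
G0 Z7.933
G0 X21.364 Y15.248
G1 X15.411 Y21.296
G1 X6.926 Y21.364
G1 X0.878 Y15.411
G1 X0.810 Y6.926
G1 X6.763 Y0.878
G1 X15.248 Y0.810
G1 X21.296 Y6.763
G1 X21.364 Y15.248
; layer 3
G0 Z11.899
G0 X21.364 Y15.248
G1 X15.411 Y21.296
G1 X6.926 Y21.364
G1 X0.878 Y15.411
G1 X0.810 Y6.926
G1 X6.763 Y0.878
G1 X15.248 Y0.810
G1 X21.296 Y6.763
G1 X21.364 Y15.248
; layer 4
G0 Z15.865
G0 X21.364 Y15.248
G1 X15.411 Y21.296
G1 X6.926 Y21.364
G1 X0.878 Y15.411
G1 X0.810 Y6.926
G1 X6.763 Y0.878
G1 X15.248 Y0.810
G1 X21.296 Y6.763
G1 X21.364 Y15.248
; layer 5
G0 Z19.832
G0 X21.364 Y15.248
G1 X15.411 Y21.296
G1 X6.926 Y21.364
G1 X0.878 Y15.411
G1 X0.810 Y6.926
G1 X6.763 Y0.878
G1 X15.248 Y0.810
G1 X21.296 Y6.763
G1 X21.364 Y15.248
; layer 6
G0 Z23.798
G0 X21.364 Y15.248
G1 X15.411 Y21.296
G1 X6.926 Y21.364
G1 X0.878 Y15.411
G1 X0.810 Y6.926
G1 X6.763 Y0.878
G1 X15.248 Y0.810
G1 X21.296 Y6.763
G1 X21.364 Y15.248
M2 ; end

The solid is a regular 8-sided prism (a cylinder approximated with 8 flat sides), circumscribed radius ≈ 11.1 mm, height ≈ 23.8 mm. Slicing at Δz = 3.966 mm — 6 equal slices spanning the solid's height, so layer i sits at z = i·h/6 — gives 6 non-empty perimeters. Each is a 8-segment closed polygon; G0 lifts to the layer z and rapids to the start vertex, then G1 traces the edges.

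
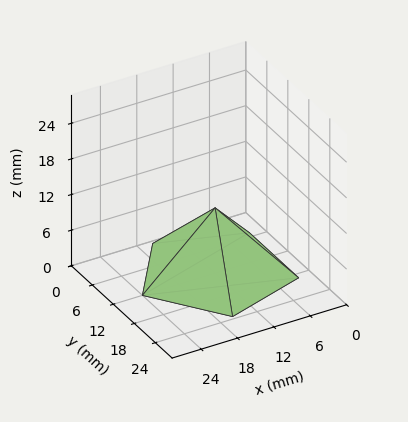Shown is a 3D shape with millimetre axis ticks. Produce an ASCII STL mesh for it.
Reading the render: the shape is a regular 5-sided pyramid, base circumscribed radius ≈ 12 mm, apex at z ≈ 11 mm (dimensions read to the nearest mm from the axis ticks). For the STL, each face is triangulated and given an outward normal.

solid part
  facet normal 0.0000 0.0000 -1.0000
    outer loop
      vertex 2.29 19.05 0.00
      vertex 15.71 23.41 0.00
      vertex 24.00 12.00 0.00
    endloop
  endfacet
  facet normal 0.0000 0.0000 -1.0000
    outer loop
      vertex 2.29 4.95 0.00
      vertex 2.29 19.05 0.00
      vertex 24.00 12.00 0.00
    endloop
  endfacet
  facet normal 0.0000 0.0000 -1.0000
    outer loop
      vertex 15.71 0.59 0.00
      vertex 2.29 4.95 0.00
      vertex 24.00 12.00 0.00
    endloop
  endfacet
  facet normal 0.6066 0.4407 0.6617
    outer loop
      vertex 24.00 12.00 0.00
      vertex 15.71 23.41 0.00
      vertex 12.00 12.00 11.00
    endloop
  endfacet
  facet normal -0.2317 0.7132 0.6616
    outer loop
      vertex 15.71 23.41 0.00
      vertex 2.29 19.05 0.00
      vertex 12.00 12.00 11.00
    endloop
  endfacet
  facet normal -0.7497 0.0000 0.6618
    outer loop
      vertex 2.29 19.05 0.00
      vertex 2.29 4.95 0.00
      vertex 12.00 12.00 11.00
    endloop
  endfacet
  facet normal -0.2317 -0.7132 0.6616
    outer loop
      vertex 2.29 4.95 0.00
      vertex 15.71 0.59 0.00
      vertex 12.00 12.00 11.00
    endloop
  endfacet
  facet normal 0.6066 -0.4407 0.6617
    outer loop
      vertex 15.71 0.59 0.00
      vertex 24.00 12.00 0.00
      vertex 12.00 12.00 11.00
    endloop
  endfacet
endsolid part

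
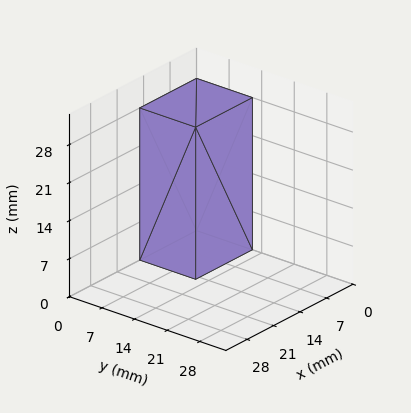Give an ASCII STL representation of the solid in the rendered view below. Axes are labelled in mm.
Reading the render: the shape is a rectangular box, roughly 15 × 12 mm footprint and 28 mm tall (dimensions read to the nearest mm from the axis ticks). For the STL, each face is triangulated and given an outward normal.

solid part
  facet normal 0.0000 0.0000 -1.0000
    outer loop
      vertex 15.00 12.00 0.00
      vertex 15.00 0.00 0.00
      vertex 0.00 0.00 0.00
    endloop
  endfacet
  facet normal 0.0000 0.0000 -1.0000
    outer loop
      vertex 0.00 12.00 0.00
      vertex 15.00 12.00 0.00
      vertex 0.00 0.00 0.00
    endloop
  endfacet
  facet normal 0.0000 0.0000 1.0000
    outer loop
      vertex 0.00 0.00 28.00
      vertex 15.00 0.00 28.00
      vertex 15.00 12.00 28.00
    endloop
  endfacet
  facet normal 0.0000 0.0000 1.0000
    outer loop
      vertex 0.00 0.00 28.00
      vertex 15.00 12.00 28.00
      vertex 0.00 12.00 28.00
    endloop
  endfacet
  facet normal 0.0000 -1.0000 0.0000
    outer loop
      vertex 0.00 0.00 0.00
      vertex 15.00 0.00 0.00
      vertex 15.00 0.00 28.00
    endloop
  endfacet
  facet normal 0.0000 -1.0000 0.0000
    outer loop
      vertex 0.00 0.00 0.00
      vertex 15.00 0.00 28.00
      vertex 0.00 0.00 28.00
    endloop
  endfacet
  facet normal 0.0000 1.0000 0.0000
    outer loop
      vertex 15.00 12.00 28.00
      vertex 15.00 12.00 0.00
      vertex 0.00 12.00 0.00
    endloop
  endfacet
  facet normal 0.0000 1.0000 0.0000
    outer loop
      vertex 0.00 12.00 28.00
      vertex 15.00 12.00 28.00
      vertex 0.00 12.00 0.00
    endloop
  endfacet
  facet normal -1.0000 0.0000 0.0000
    outer loop
      vertex 0.00 12.00 28.00
      vertex 0.00 12.00 0.00
      vertex 0.00 0.00 0.00
    endloop
  endfacet
  facet normal -1.0000 0.0000 0.0000
    outer loop
      vertex 0.00 0.00 28.00
      vertex 0.00 12.00 28.00
      vertex 0.00 0.00 0.00
    endloop
  endfacet
  facet normal 1.0000 0.0000 0.0000
    outer loop
      vertex 15.00 0.00 0.00
      vertex 15.00 12.00 0.00
      vertex 15.00 12.00 28.00
    endloop
  endfacet
  facet normal 1.0000 0.0000 0.0000
    outer loop
      vertex 15.00 0.00 0.00
      vertex 15.00 12.00 28.00
      vertex 15.00 0.00 28.00
    endloop
  endfacet
endsolid part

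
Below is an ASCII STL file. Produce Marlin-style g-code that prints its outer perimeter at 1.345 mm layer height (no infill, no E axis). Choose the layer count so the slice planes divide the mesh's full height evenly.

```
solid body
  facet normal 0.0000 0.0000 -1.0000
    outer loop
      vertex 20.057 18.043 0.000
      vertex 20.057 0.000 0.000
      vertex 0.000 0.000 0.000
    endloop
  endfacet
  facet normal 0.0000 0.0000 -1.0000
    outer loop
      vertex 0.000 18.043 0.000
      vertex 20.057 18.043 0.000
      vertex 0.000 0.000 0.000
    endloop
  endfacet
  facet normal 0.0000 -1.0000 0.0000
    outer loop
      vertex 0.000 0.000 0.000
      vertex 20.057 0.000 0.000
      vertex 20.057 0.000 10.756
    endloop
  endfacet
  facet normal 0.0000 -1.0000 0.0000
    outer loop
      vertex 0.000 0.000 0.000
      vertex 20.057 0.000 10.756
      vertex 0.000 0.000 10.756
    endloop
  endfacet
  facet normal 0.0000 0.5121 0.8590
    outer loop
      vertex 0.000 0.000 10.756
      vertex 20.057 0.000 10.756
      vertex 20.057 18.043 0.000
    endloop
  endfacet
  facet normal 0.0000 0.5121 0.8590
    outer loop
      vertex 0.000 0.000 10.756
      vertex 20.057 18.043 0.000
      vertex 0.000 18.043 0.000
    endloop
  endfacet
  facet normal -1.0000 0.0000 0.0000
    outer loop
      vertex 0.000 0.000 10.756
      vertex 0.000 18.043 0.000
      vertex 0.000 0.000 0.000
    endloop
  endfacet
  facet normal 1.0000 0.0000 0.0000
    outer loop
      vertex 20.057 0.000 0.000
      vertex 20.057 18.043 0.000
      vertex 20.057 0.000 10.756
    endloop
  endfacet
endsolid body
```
; perimeter-only toolpath
G21 ; units = mm
G90 ; absolute positioning
G28 ; home
; layer 1
G0 Z1.345
G0 X0.000 Y0.000
G1 X20.057 Y0.000
G1 X20.057 Y15.788
G1 X0.000 Y15.788
G1 X0.000 Y0.000
; layer 2
G0 Z2.689
G0 X0.000 Y0.000
G1 X20.057 Y0.000
G1 X20.057 Y13.532
G1 X0.000 Y13.532
G1 X0.000 Y0.000
; layer 3
G0 Z4.034
G0 X0.000 Y0.000
G1 X20.057 Y0.000
G1 X20.057 Y11.277
G1 X0.000 Y11.277
G1 X0.000 Y0.000
; layer 4
G0 Z5.378
G0 X0.000 Y0.000
G1 X20.057 Y0.000
G1 X20.057 Y9.021
G1 X0.000 Y9.021
G1 X0.000 Y0.000
; layer 5
G0 Z6.723
G0 X0.000 Y0.000
G1 X20.057 Y0.000
G1 X20.057 Y6.766
G1 X0.000 Y6.766
G1 X0.000 Y0.000
; layer 6
G0 Z8.067
G0 X0.000 Y0.000
G1 X20.057 Y0.000
G1 X20.057 Y4.511
G1 X0.000 Y4.511
G1 X0.000 Y0.000
; layer 7
G0 Z9.412
G0 X0.000 Y0.000
G1 X20.057 Y0.000
G1 X20.057 Y2.255
G1 X0.000 Y2.255
G1 X0.000 Y0.000
M2 ; end

The solid is a wedge (ramp): 20.1 × 18 mm base, rising to 10.8 mm along the y=0 edge and sloping linearly to z=0 at y=18. Slicing at Δz = 1.345 mm — 8 equal slices spanning the solid's height, so layer i sits at z = i·h/8 — gives 7 non-empty perimeters. Each is a 4-segment closed polygon; G0 lifts to the layer z and rapids to the start vertex, then G1 traces the edges. The cross-section shrinks linearly with z (the slice at the apex is degenerate and omitted).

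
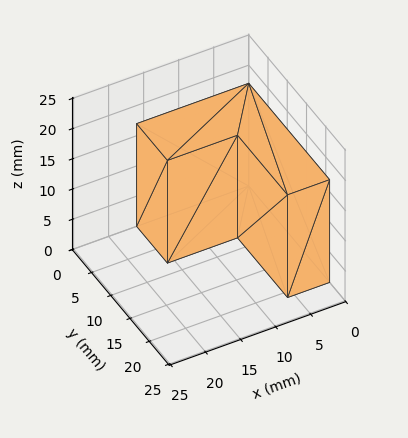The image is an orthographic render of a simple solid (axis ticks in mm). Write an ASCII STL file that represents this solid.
Reading the render: the shape is an L-shaped prism: outer 16 × 21 mm, arm thicknesses ≈ 8 mm (horizontal) and 6 mm (vertical), extruded 17 mm in z (dimensions read to the nearest mm from the axis ticks). For the STL, each face is triangulated and given an outward normal.

solid part
  facet normal 0.0000 0.0000 -1.0000
    outer loop
      vertex 16.000 8.000 0.000
      vertex 16.000 0.000 0.000
      vertex 0.000 0.000 0.000
    endloop
  endfacet
  facet normal 0.0000 0.0000 -1.0000
    outer loop
      vertex 6.000 8.000 0.000
      vertex 16.000 8.000 0.000
      vertex 0.000 0.000 0.000
    endloop
  endfacet
  facet normal 0.0000 0.0000 -1.0000
    outer loop
      vertex 6.000 21.000 0.000
      vertex 6.000 8.000 0.000
      vertex 0.000 0.000 0.000
    endloop
  endfacet
  facet normal 0.0000 0.0000 -1.0000
    outer loop
      vertex 0.000 21.000 0.000
      vertex 6.000 21.000 0.000
      vertex 0.000 0.000 0.000
    endloop
  endfacet
  facet normal 0.0000 0.0000 1.0000
    outer loop
      vertex 0.000 0.000 17.000
      vertex 16.000 0.000 17.000
      vertex 16.000 8.000 17.000
    endloop
  endfacet
  facet normal 0.0000 0.0000 1.0000
    outer loop
      vertex 0.000 0.000 17.000
      vertex 16.000 8.000 17.000
      vertex 6.000 8.000 17.000
    endloop
  endfacet
  facet normal 0.0000 0.0000 1.0000
    outer loop
      vertex 0.000 0.000 17.000
      vertex 6.000 8.000 17.000
      vertex 6.000 21.000 17.000
    endloop
  endfacet
  facet normal 0.0000 0.0000 1.0000
    outer loop
      vertex 0.000 0.000 17.000
      vertex 6.000 21.000 17.000
      vertex 0.000 21.000 17.000
    endloop
  endfacet
  facet normal 0.0000 -1.0000 0.0000
    outer loop
      vertex 0.000 0.000 0.000
      vertex 16.000 0.000 0.000
      vertex 16.000 0.000 17.000
    endloop
  endfacet
  facet normal 0.0000 -1.0000 0.0000
    outer loop
      vertex 0.000 0.000 0.000
      vertex 16.000 0.000 17.000
      vertex 0.000 0.000 17.000
    endloop
  endfacet
  facet normal 1.0000 0.0000 0.0000
    outer loop
      vertex 16.000 0.000 0.000
      vertex 16.000 8.000 0.000
      vertex 16.000 8.000 17.000
    endloop
  endfacet
  facet normal 1.0000 0.0000 0.0000
    outer loop
      vertex 16.000 0.000 0.000
      vertex 16.000 8.000 17.000
      vertex 16.000 0.000 17.000
    endloop
  endfacet
  facet normal 0.0000 1.0000 0.0000
    outer loop
      vertex 16.000 8.000 0.000
      vertex 6.000 8.000 0.000
      vertex 6.000 8.000 17.000
    endloop
  endfacet
  facet normal 0.0000 1.0000 0.0000
    outer loop
      vertex 16.000 8.000 0.000
      vertex 6.000 8.000 17.000
      vertex 16.000 8.000 17.000
    endloop
  endfacet
  facet normal 1.0000 0.0000 0.0000
    outer loop
      vertex 6.000 8.000 0.000
      vertex 6.000 21.000 0.000
      vertex 6.000 21.000 17.000
    endloop
  endfacet
  facet normal 1.0000 0.0000 0.0000
    outer loop
      vertex 6.000 8.000 0.000
      vertex 6.000 21.000 17.000
      vertex 6.000 8.000 17.000
    endloop
  endfacet
  facet normal 0.0000 1.0000 0.0000
    outer loop
      vertex 6.000 21.000 0.000
      vertex 0.000 21.000 0.000
      vertex 0.000 21.000 17.000
    endloop
  endfacet
  facet normal 0.0000 1.0000 0.0000
    outer loop
      vertex 6.000 21.000 0.000
      vertex 0.000 21.000 17.000
      vertex 6.000 21.000 17.000
    endloop
  endfacet
  facet normal -1.0000 0.0000 0.0000
    outer loop
      vertex 0.000 21.000 0.000
      vertex 0.000 0.000 0.000
      vertex 0.000 0.000 17.000
    endloop
  endfacet
  facet normal -1.0000 0.0000 0.0000
    outer loop
      vertex 0.000 21.000 0.000
      vertex 0.000 0.000 17.000
      vertex 0.000 21.000 17.000
    endloop
  endfacet
endsolid part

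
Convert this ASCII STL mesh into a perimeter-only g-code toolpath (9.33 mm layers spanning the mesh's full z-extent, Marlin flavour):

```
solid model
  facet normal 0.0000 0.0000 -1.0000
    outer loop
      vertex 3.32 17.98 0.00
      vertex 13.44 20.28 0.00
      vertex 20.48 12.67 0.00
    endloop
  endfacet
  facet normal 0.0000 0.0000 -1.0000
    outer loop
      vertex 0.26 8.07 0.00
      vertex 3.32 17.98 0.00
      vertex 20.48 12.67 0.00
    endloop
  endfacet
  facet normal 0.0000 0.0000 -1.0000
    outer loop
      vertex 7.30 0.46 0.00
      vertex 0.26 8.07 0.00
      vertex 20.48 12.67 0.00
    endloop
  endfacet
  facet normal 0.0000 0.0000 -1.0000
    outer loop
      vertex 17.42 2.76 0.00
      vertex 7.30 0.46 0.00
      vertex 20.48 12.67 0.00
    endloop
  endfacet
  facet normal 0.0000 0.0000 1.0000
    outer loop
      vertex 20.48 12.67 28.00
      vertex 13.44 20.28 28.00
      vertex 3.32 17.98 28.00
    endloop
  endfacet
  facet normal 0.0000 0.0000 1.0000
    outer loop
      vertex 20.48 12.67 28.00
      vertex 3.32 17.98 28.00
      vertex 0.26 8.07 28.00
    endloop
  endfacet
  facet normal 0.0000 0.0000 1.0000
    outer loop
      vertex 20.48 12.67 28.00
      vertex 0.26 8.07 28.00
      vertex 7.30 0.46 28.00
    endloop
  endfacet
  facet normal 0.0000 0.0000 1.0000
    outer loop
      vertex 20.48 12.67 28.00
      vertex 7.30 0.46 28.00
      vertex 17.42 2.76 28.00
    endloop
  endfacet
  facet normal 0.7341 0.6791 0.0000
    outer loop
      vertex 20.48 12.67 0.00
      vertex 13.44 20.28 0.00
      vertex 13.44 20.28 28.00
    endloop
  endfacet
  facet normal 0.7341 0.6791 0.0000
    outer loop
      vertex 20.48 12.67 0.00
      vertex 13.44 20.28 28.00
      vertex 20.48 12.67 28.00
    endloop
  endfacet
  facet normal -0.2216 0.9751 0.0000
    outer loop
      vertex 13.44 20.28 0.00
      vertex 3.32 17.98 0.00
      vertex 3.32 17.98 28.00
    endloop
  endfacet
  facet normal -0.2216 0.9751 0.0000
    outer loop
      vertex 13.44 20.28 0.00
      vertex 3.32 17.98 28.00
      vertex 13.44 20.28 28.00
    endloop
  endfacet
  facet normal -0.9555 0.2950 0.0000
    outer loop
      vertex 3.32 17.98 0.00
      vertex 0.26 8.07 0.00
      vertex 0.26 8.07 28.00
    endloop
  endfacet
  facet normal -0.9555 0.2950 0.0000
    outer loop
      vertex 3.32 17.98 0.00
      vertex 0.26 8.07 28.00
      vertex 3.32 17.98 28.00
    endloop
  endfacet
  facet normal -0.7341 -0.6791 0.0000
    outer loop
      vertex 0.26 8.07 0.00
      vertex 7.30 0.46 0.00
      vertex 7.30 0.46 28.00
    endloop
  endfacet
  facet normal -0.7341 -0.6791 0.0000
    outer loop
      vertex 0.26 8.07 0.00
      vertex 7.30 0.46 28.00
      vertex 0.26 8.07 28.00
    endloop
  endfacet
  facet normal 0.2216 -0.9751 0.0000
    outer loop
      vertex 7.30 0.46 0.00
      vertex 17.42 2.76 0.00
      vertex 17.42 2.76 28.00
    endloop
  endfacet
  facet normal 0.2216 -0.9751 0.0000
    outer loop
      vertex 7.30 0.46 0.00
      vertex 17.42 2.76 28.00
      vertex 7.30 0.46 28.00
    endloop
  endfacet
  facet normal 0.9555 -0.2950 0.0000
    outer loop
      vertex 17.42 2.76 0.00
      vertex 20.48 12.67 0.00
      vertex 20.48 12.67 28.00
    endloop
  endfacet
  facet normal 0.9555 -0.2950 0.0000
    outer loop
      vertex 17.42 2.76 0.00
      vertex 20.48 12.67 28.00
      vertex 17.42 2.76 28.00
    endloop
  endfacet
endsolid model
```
; perimeter-only toolpath
G21 ; units = mm
G90 ; absolute positioning
G28 ; home
; layer 1
G0 Z9.33
G0 X20.48 Y12.67
G1 X13.44 Y20.28
G1 X3.32 Y17.98
G1 X0.26 Y8.07
G1 X7.30 Y0.46
G1 X17.42 Y2.76
G1 X20.48 Y12.67
; layer 2
G0 Z18.67
G0 X20.48 Y12.67
G1 X13.44 Y20.28
G1 X3.32 Y17.98
G1 X0.26 Y8.07
G1 X7.30 Y0.46
G1 X17.42 Y2.76
G1 X20.48 Y12.67
; layer 3
G0 Z28.00
G0 X20.48 Y12.67
G1 X13.44 Y20.28
G1 X3.32 Y17.98
G1 X0.26 Y8.07
G1 X7.30 Y0.46
G1 X17.42 Y2.76
G1 X20.48 Y12.67
M2 ; end

The solid is a regular 6-sided prism (a cylinder approximated with 6 flat sides), circumscribed radius ≈ 10.4 mm, height ≈ 28 mm. Slicing at Δz = 9.33 mm — 3 equal slices spanning the solid's height, so layer i sits at z = i·h/3 — gives 3 non-empty perimeters. Each is a 6-segment closed polygon; G0 lifts to the layer z and rapids to the start vertex, then G1 traces the edges.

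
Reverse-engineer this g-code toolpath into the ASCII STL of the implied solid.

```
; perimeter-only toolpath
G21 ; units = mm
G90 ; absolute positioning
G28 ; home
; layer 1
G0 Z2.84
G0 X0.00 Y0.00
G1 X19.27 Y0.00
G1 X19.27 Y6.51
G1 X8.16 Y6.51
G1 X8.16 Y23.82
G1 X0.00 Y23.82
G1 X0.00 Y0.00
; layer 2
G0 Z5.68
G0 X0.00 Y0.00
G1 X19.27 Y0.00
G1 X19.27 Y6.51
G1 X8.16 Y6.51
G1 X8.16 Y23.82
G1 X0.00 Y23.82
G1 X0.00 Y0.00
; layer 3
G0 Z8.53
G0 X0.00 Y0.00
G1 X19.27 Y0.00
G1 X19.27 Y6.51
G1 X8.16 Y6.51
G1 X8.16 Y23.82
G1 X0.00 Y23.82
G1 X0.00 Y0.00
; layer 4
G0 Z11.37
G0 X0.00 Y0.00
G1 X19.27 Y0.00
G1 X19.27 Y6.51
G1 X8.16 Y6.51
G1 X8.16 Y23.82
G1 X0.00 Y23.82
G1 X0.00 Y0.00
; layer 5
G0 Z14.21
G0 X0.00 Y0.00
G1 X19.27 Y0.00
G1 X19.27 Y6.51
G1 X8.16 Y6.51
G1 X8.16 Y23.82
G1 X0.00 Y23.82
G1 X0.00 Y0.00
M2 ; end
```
solid part
  facet normal 0.0000 0.0000 -1.0000
    outer loop
      vertex 19.27 6.51 0.00
      vertex 19.27 0.00 0.00
      vertex 0.00 0.00 0.00
    endloop
  endfacet
  facet normal 0.0000 0.0000 -1.0000
    outer loop
      vertex 8.16 6.51 0.00
      vertex 19.27 6.51 0.00
      vertex 0.00 0.00 0.00
    endloop
  endfacet
  facet normal 0.0000 0.0000 -1.0000
    outer loop
      vertex 8.16 23.82 0.00
      vertex 8.16 6.51 0.00
      vertex 0.00 0.00 0.00
    endloop
  endfacet
  facet normal 0.0000 0.0000 -1.0000
    outer loop
      vertex 0.00 23.82 0.00
      vertex 8.16 23.82 0.00
      vertex 0.00 0.00 0.00
    endloop
  endfacet
  facet normal 0.0000 0.0000 1.0000
    outer loop
      vertex 0.00 0.00 14.21
      vertex 19.27 0.00 14.21
      vertex 19.27 6.51 14.21
    endloop
  endfacet
  facet normal 0.0000 0.0000 1.0000
    outer loop
      vertex 0.00 0.00 14.21
      vertex 19.27 6.51 14.21
      vertex 8.16 6.51 14.21
    endloop
  endfacet
  facet normal 0.0000 0.0000 1.0000
    outer loop
      vertex 0.00 0.00 14.21
      vertex 8.16 6.51 14.21
      vertex 8.16 23.82 14.21
    endloop
  endfacet
  facet normal 0.0000 0.0000 1.0000
    outer loop
      vertex 0.00 0.00 14.21
      vertex 8.16 23.82 14.21
      vertex 0.00 23.82 14.21
    endloop
  endfacet
  facet normal 0.0000 -1.0000 0.0000
    outer loop
      vertex 0.00 0.00 0.00
      vertex 19.27 0.00 0.00
      vertex 19.27 0.00 14.21
    endloop
  endfacet
  facet normal 0.0000 -1.0000 0.0000
    outer loop
      vertex 0.00 0.00 0.00
      vertex 19.27 0.00 14.21
      vertex 0.00 0.00 14.21
    endloop
  endfacet
  facet normal 1.0000 0.0000 0.0000
    outer loop
      vertex 19.27 0.00 0.00
      vertex 19.27 6.51 0.00
      vertex 19.27 6.51 14.21
    endloop
  endfacet
  facet normal 1.0000 0.0000 0.0000
    outer loop
      vertex 19.27 0.00 0.00
      vertex 19.27 6.51 14.21
      vertex 19.27 0.00 14.21
    endloop
  endfacet
  facet normal 0.0000 1.0000 0.0000
    outer loop
      vertex 19.27 6.51 0.00
      vertex 8.16 6.51 0.00
      vertex 8.16 6.51 14.21
    endloop
  endfacet
  facet normal 0.0000 1.0000 0.0000
    outer loop
      vertex 19.27 6.51 0.00
      vertex 8.16 6.51 14.21
      vertex 19.27 6.51 14.21
    endloop
  endfacet
  facet normal 1.0000 0.0000 0.0000
    outer loop
      vertex 8.16 6.51 0.00
      vertex 8.16 23.82 0.00
      vertex 8.16 23.82 14.21
    endloop
  endfacet
  facet normal 1.0000 0.0000 0.0000
    outer loop
      vertex 8.16 6.51 0.00
      vertex 8.16 23.82 14.21
      vertex 8.16 6.51 14.21
    endloop
  endfacet
  facet normal 0.0000 1.0000 0.0000
    outer loop
      vertex 8.16 23.82 0.00
      vertex 0.00 23.82 0.00
      vertex 0.00 23.82 14.21
    endloop
  endfacet
  facet normal 0.0000 1.0000 0.0000
    outer loop
      vertex 8.16 23.82 0.00
      vertex 0.00 23.82 14.21
      vertex 8.16 23.82 14.21
    endloop
  endfacet
  facet normal -1.0000 0.0000 0.0000
    outer loop
      vertex 0.00 23.82 0.00
      vertex 0.00 0.00 0.00
      vertex 0.00 0.00 14.21
    endloop
  endfacet
  facet normal -1.0000 0.0000 0.0000
    outer loop
      vertex 0.00 23.82 0.00
      vertex 0.00 0.00 14.21
      vertex 0.00 23.82 14.21
    endloop
  endfacet
endsolid part

The G0 Z moves step by Δz≈2.84 mm. Every layer's G1 loop is the same polygon, so the solid is a straight extrusion of it from z=0 to z≈14.2. Closing with flat bottom and top caps and triangulating gives 20 facets — an L-shaped prism: outer 19.3 × 23.8 mm, arm thicknesses ≈ 6.51 mm (horizontal) and 8.16 mm (vertical), extruded 14.2 mm in z.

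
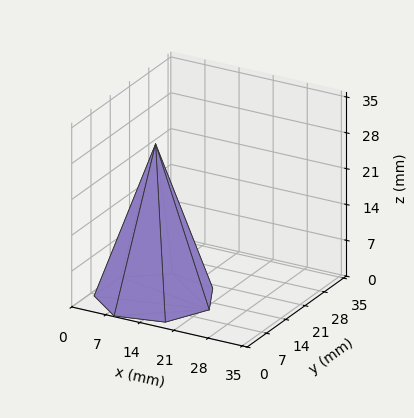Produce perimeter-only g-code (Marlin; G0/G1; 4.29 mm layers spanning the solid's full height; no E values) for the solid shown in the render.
Reading the render: the shape is a regular 7-sided pyramid, base circumscribed radius ≈ 11 mm, apex at z ≈ 30 mm (dimensions read to the nearest mm from the axis ticks). For the g-code, the solid's height is divided into equal slices at the stated Δz and each level perimeter traced with G1 moves after a G0 lift.

; perimeter-only toolpath
G21 ; units = mm
G90 ; absolute positioning
G28 ; home
; layer 1
G0 Z4.29
G0 X20.43 Y11.00
G1 X16.88 Y18.37
G1 X8.90 Y20.19
G1 X2.51 Y15.09
G1 X2.51 Y6.91
G1 X8.90 Y1.81
G1 X16.88 Y3.63
G1 X20.43 Y11.00
; layer 2
G0 Z8.57
G0 X18.86 Y11.00
G1 X15.90 Y17.14
G1 X9.25 Y18.66
G1 X3.92 Y14.41
G1 X3.92 Y7.59
G1 X9.25 Y3.34
G1 X15.90 Y4.86
G1 X18.86 Y11.00
; layer 3
G0 Z12.86
G0 X17.29 Y11.00
G1 X14.92 Y15.91
G1 X9.60 Y17.13
G1 X5.34 Y13.73
G1 X5.34 Y8.27
G1 X9.60 Y4.87
G1 X14.92 Y6.09
G1 X17.29 Y11.00
; layer 4
G0 Z17.14
G0 X15.71 Y11.00
G1 X13.94 Y14.69
G1 X9.95 Y15.59
G1 X6.75 Y13.04
G1 X6.75 Y8.96
G1 X9.95 Y6.41
G1 X13.94 Y7.31
G1 X15.71 Y11.00
; layer 5
G0 Z21.43
G0 X14.14 Y11.00
G1 X12.96 Y13.46
G1 X10.30 Y14.06
G1 X8.17 Y12.36
G1 X8.17 Y9.64
G1 X10.30 Y7.94
G1 X12.96 Y8.54
G1 X14.14 Y11.00
; layer 6
G0 Z25.71
G0 X12.57 Y11.00
G1 X11.98 Y12.23
G1 X10.65 Y12.53
G1 X9.58 Y11.68
G1 X9.58 Y10.32
G1 X10.65 Y9.47
G1 X11.98 Y9.77
G1 X12.57 Y11.00
M2 ; end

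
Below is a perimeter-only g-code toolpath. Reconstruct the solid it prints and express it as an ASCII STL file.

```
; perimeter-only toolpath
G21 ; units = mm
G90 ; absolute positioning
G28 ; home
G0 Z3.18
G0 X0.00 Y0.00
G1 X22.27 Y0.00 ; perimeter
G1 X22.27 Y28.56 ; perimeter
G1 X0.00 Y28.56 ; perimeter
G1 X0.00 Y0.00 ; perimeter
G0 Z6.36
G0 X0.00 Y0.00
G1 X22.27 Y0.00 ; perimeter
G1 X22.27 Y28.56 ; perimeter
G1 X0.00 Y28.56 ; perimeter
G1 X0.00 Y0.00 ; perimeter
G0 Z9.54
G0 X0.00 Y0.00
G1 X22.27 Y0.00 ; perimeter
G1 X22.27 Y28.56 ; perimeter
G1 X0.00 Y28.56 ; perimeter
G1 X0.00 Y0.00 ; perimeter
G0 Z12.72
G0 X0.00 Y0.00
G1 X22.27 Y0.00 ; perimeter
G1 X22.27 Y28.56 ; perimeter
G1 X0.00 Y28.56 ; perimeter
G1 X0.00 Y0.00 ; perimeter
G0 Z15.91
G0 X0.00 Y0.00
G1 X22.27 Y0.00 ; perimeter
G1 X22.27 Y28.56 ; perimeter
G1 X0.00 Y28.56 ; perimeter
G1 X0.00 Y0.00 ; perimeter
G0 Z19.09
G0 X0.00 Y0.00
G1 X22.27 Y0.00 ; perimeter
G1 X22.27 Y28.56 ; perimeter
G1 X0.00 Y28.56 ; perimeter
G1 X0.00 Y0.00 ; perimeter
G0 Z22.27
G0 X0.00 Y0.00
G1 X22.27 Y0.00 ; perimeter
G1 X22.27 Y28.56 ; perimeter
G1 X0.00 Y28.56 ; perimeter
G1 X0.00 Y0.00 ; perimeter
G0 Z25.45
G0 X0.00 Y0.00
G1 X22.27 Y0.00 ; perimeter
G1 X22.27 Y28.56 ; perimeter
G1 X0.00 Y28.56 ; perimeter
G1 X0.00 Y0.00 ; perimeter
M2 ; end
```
solid part
  facet normal 0.0000 0.0000 -1.0000
    outer loop
      vertex 22.27 28.56 0.00
      vertex 22.27 0.00 0.00
      vertex 0.00 0.00 0.00
    endloop
  endfacet
  facet normal 0.0000 0.0000 -1.0000
    outer loop
      vertex 0.00 28.56 0.00
      vertex 22.27 28.56 0.00
      vertex 0.00 0.00 0.00
    endloop
  endfacet
  facet normal 0.0000 0.0000 1.0000
    outer loop
      vertex 0.00 0.00 25.45
      vertex 22.27 0.00 25.45
      vertex 22.27 28.56 25.45
    endloop
  endfacet
  facet normal 0.0000 0.0000 1.0000
    outer loop
      vertex 0.00 0.00 25.45
      vertex 22.27 28.56 25.45
      vertex 0.00 28.56 25.45
    endloop
  endfacet
  facet normal 0.0000 -1.0000 0.0000
    outer loop
      vertex 0.00 0.00 0.00
      vertex 22.27 0.00 0.00
      vertex 22.27 0.00 25.45
    endloop
  endfacet
  facet normal 0.0000 -1.0000 0.0000
    outer loop
      vertex 0.00 0.00 0.00
      vertex 22.27 0.00 25.45
      vertex 0.00 0.00 25.45
    endloop
  endfacet
  facet normal 0.0000 1.0000 0.0000
    outer loop
      vertex 22.27 28.56 25.45
      vertex 22.27 28.56 0.00
      vertex 0.00 28.56 0.00
    endloop
  endfacet
  facet normal 0.0000 1.0000 0.0000
    outer loop
      vertex 0.00 28.56 25.45
      vertex 22.27 28.56 25.45
      vertex 0.00 28.56 0.00
    endloop
  endfacet
  facet normal -1.0000 0.0000 0.0000
    outer loop
      vertex 0.00 28.56 25.45
      vertex 0.00 28.56 0.00
      vertex 0.00 0.00 0.00
    endloop
  endfacet
  facet normal -1.0000 0.0000 0.0000
    outer loop
      vertex 0.00 0.00 25.45
      vertex 0.00 28.56 25.45
      vertex 0.00 0.00 0.00
    endloop
  endfacet
  facet normal 1.0000 0.0000 0.0000
    outer loop
      vertex 22.27 0.00 0.00
      vertex 22.27 28.56 0.00
      vertex 22.27 28.56 25.45
    endloop
  endfacet
  facet normal 1.0000 0.0000 0.0000
    outer loop
      vertex 22.27 0.00 0.00
      vertex 22.27 28.56 25.45
      vertex 22.27 0.00 25.45
    endloop
  endfacet
endsolid part

The G0 Z moves step by Δz≈3.18 mm. Every layer's G1 loop is the same polygon, so the solid is a straight extrusion of it from z=0 to z≈25.4. Closing with flat bottom and top caps and triangulating gives 12 facets — a rectangular box, roughly 22.3 × 28.6 mm footprint and 25.4 mm tall.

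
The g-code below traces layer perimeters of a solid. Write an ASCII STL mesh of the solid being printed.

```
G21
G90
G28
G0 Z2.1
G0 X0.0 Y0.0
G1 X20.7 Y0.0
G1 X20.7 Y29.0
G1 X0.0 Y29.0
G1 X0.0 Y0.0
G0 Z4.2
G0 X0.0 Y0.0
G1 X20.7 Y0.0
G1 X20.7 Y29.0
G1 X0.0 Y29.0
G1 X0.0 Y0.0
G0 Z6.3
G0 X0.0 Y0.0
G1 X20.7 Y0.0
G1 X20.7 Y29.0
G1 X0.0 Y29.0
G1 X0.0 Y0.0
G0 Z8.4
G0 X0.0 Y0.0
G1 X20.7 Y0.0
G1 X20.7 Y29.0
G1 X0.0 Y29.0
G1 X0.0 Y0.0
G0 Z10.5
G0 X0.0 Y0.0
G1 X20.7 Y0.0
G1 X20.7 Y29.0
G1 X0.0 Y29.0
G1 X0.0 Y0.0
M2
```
solid part
  facet normal 0.0000 0.0000 -1.0000
    outer loop
      vertex 20.7 29.0 0.0
      vertex 20.7 0.0 0.0
      vertex 0.0 0.0 0.0
    endloop
  endfacet
  facet normal 0.0000 0.0000 -1.0000
    outer loop
      vertex 0.0 29.0 0.0
      vertex 20.7 29.0 0.0
      vertex 0.0 0.0 0.0
    endloop
  endfacet
  facet normal 0.0000 0.0000 1.0000
    outer loop
      vertex 0.0 0.0 10.5
      vertex 20.7 0.0 10.5
      vertex 20.7 29.0 10.5
    endloop
  endfacet
  facet normal 0.0000 0.0000 1.0000
    outer loop
      vertex 0.0 0.0 10.5
      vertex 20.7 29.0 10.5
      vertex 0.0 29.0 10.5
    endloop
  endfacet
  facet normal 0.0000 -1.0000 0.0000
    outer loop
      vertex 0.0 0.0 0.0
      vertex 20.7 0.0 0.0
      vertex 20.7 0.0 10.5
    endloop
  endfacet
  facet normal 0.0000 -1.0000 0.0000
    outer loop
      vertex 0.0 0.0 0.0
      vertex 20.7 0.0 10.5
      vertex 0.0 0.0 10.5
    endloop
  endfacet
  facet normal 0.0000 1.0000 0.0000
    outer loop
      vertex 20.7 29.0 10.5
      vertex 20.7 29.0 0.0
      vertex 0.0 29.0 0.0
    endloop
  endfacet
  facet normal 0.0000 1.0000 0.0000
    outer loop
      vertex 0.0 29.0 10.5
      vertex 20.7 29.0 10.5
      vertex 0.0 29.0 0.0
    endloop
  endfacet
  facet normal -1.0000 0.0000 0.0000
    outer loop
      vertex 0.0 29.0 10.5
      vertex 0.0 29.0 0.0
      vertex 0.0 0.0 0.0
    endloop
  endfacet
  facet normal -1.0000 0.0000 0.0000
    outer loop
      vertex 0.0 0.0 10.5
      vertex 0.0 29.0 10.5
      vertex 0.0 0.0 0.0
    endloop
  endfacet
  facet normal 1.0000 0.0000 0.0000
    outer loop
      vertex 20.7 0.0 0.0
      vertex 20.7 29.0 0.0
      vertex 20.7 29.0 10.5
    endloop
  endfacet
  facet normal 1.0000 0.0000 0.0000
    outer loop
      vertex 20.7 0.0 0.0
      vertex 20.7 29.0 10.5
      vertex 20.7 0.0 10.5
    endloop
  endfacet
endsolid part

The G0 Z moves step by Δz≈2.1 mm. Every layer's G1 loop is the same polygon, so the solid is a straight extrusion of it from z=0 to z≈10.5. Closing with flat bottom and top caps and triangulating gives 12 facets — a rectangular box, roughly 20.7 × 29 mm footprint and 10.5 mm tall.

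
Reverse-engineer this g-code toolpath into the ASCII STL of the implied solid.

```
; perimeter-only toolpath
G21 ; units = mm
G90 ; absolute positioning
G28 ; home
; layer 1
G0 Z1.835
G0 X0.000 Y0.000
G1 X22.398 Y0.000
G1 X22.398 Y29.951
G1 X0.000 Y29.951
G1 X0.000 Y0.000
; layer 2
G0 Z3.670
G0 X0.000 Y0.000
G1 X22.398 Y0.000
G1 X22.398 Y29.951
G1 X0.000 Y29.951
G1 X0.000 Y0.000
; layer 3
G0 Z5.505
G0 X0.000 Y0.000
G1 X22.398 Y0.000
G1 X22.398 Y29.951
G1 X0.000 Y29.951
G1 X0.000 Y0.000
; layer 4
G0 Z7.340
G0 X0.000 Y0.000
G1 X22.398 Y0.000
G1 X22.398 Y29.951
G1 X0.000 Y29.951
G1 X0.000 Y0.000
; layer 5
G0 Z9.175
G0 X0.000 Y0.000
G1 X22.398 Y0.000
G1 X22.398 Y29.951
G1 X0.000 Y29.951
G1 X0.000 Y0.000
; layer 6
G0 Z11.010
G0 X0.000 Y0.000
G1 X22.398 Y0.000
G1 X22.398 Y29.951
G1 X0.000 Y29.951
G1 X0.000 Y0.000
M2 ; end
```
solid part
  facet normal 0.0000 0.0000 -1.0000
    outer loop
      vertex 22.398 29.951 0.000
      vertex 22.398 0.000 0.000
      vertex 0.000 0.000 0.000
    endloop
  endfacet
  facet normal 0.0000 0.0000 -1.0000
    outer loop
      vertex 0.000 29.951 0.000
      vertex 22.398 29.951 0.000
      vertex 0.000 0.000 0.000
    endloop
  endfacet
  facet normal 0.0000 0.0000 1.0000
    outer loop
      vertex 0.000 0.000 11.010
      vertex 22.398 0.000 11.010
      vertex 22.398 29.951 11.010
    endloop
  endfacet
  facet normal 0.0000 0.0000 1.0000
    outer loop
      vertex 0.000 0.000 11.010
      vertex 22.398 29.951 11.010
      vertex 0.000 29.951 11.010
    endloop
  endfacet
  facet normal 0.0000 -1.0000 0.0000
    outer loop
      vertex 0.000 0.000 0.000
      vertex 22.398 0.000 0.000
      vertex 22.398 0.000 11.010
    endloop
  endfacet
  facet normal 0.0000 -1.0000 0.0000
    outer loop
      vertex 0.000 0.000 0.000
      vertex 22.398 0.000 11.010
      vertex 0.000 0.000 11.010
    endloop
  endfacet
  facet normal 0.0000 1.0000 0.0000
    outer loop
      vertex 22.398 29.951 11.010
      vertex 22.398 29.951 0.000
      vertex 0.000 29.951 0.000
    endloop
  endfacet
  facet normal 0.0000 1.0000 0.0000
    outer loop
      vertex 0.000 29.951 11.010
      vertex 22.398 29.951 11.010
      vertex 0.000 29.951 0.000
    endloop
  endfacet
  facet normal -1.0000 0.0000 0.0000
    outer loop
      vertex 0.000 29.951 11.010
      vertex 0.000 29.951 0.000
      vertex 0.000 0.000 0.000
    endloop
  endfacet
  facet normal -1.0000 0.0000 0.0000
    outer loop
      vertex 0.000 0.000 11.010
      vertex 0.000 29.951 11.010
      vertex 0.000 0.000 0.000
    endloop
  endfacet
  facet normal 1.0000 0.0000 0.0000
    outer loop
      vertex 22.398 0.000 0.000
      vertex 22.398 29.951 0.000
      vertex 22.398 29.951 11.010
    endloop
  endfacet
  facet normal 1.0000 0.0000 0.0000
    outer loop
      vertex 22.398 0.000 0.000
      vertex 22.398 29.951 11.010
      vertex 22.398 0.000 11.010
    endloop
  endfacet
endsolid part

The G0 Z moves step by Δz≈1.835 mm. Every layer's G1 loop is the same polygon, so the solid is a straight extrusion of it from z=0 to z≈11. Closing with flat bottom and top caps and triangulating gives 12 facets — a rectangular box, roughly 22.4 × 30 mm footprint and 11 mm tall.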